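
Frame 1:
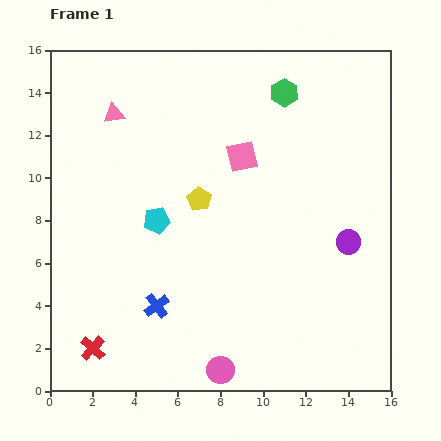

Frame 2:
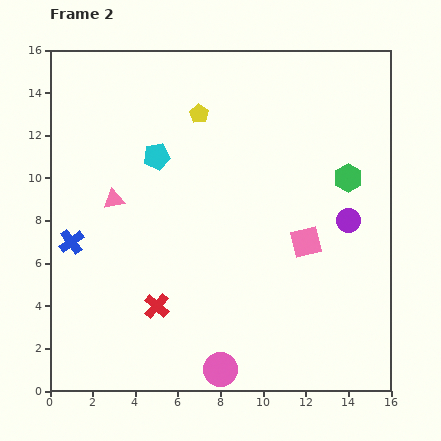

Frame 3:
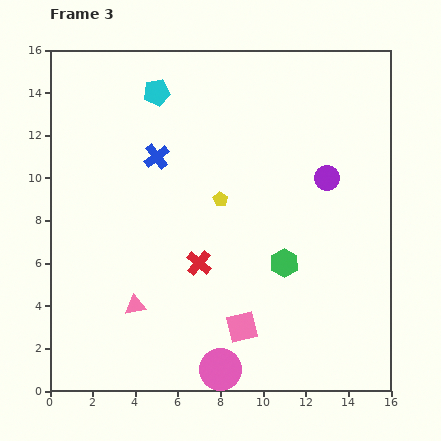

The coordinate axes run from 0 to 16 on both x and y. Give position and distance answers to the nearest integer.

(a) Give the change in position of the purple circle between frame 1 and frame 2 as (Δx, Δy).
(0, 1)

The purple circle was at (14, 7) in frame 1 and (14, 8) in frame 2.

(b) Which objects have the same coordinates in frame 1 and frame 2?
the pink circle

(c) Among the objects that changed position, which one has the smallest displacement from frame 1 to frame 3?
the yellow pentagon

(moved 1)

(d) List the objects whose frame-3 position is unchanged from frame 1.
the pink circle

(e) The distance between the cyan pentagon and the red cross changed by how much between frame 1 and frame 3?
+1

Distance in frame 1: 7. Distance in frame 3: 8.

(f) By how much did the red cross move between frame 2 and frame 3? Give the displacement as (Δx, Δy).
(2, 2)

The red cross was at (5, 4) in frame 2 and (7, 6) in frame 3.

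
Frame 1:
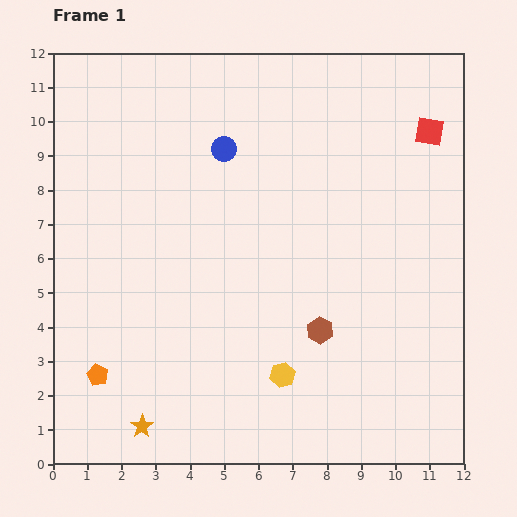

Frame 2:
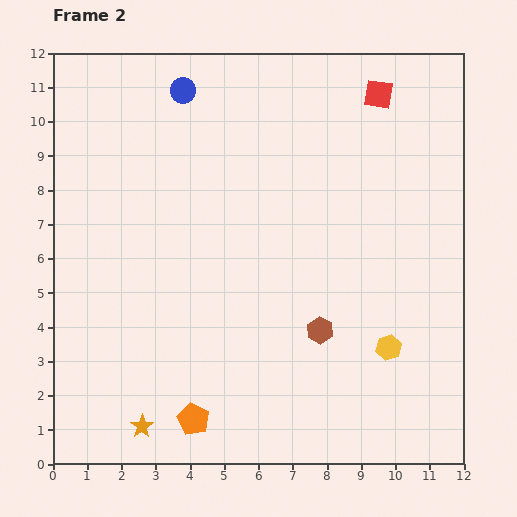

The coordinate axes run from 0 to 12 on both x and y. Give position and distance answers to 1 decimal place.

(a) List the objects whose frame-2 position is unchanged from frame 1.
the orange star, the brown hexagon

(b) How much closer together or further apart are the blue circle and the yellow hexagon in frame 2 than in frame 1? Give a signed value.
+2.8

Distance in frame 1: 6.8. Distance in frame 2: 9.6.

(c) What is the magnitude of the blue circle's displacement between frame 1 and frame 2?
2.1

The blue circle moved from (5.0, 9.2) to (3.8, 10.9), a distance of √(1.2² + 1.7²) ≈ 2.1.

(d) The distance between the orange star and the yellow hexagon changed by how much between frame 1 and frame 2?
+3.2

Distance in frame 1: 4.4. Distance in frame 2: 7.6.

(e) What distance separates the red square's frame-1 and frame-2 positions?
1.9

The red square moved from (11.0, 9.7) to (9.5, 10.8), a distance of √(1.5² + 1.1²) ≈ 1.9.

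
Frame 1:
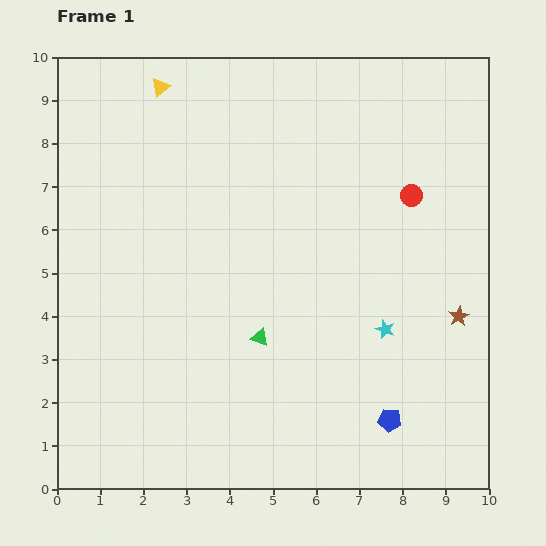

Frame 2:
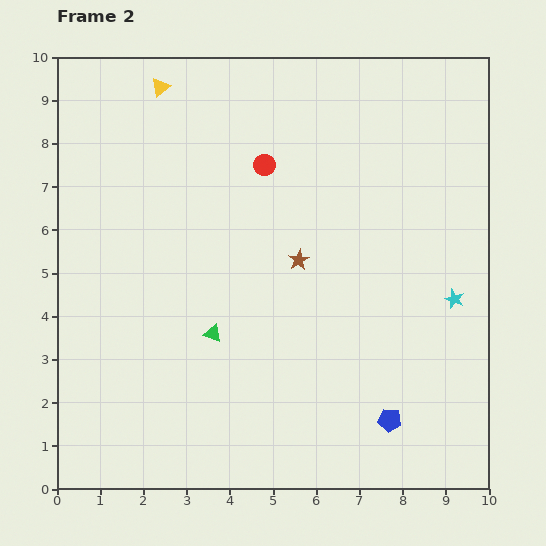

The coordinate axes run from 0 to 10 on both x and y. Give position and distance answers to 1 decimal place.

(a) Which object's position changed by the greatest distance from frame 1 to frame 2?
the brown star

(moved 3.9; next 3.5)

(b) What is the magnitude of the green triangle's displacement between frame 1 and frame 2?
1.1

The green triangle moved from (4.7, 3.5) to (3.6, 3.6), a distance of √(1.1² + 0.1²) ≈ 1.1.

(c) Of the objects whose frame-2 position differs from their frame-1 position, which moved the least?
the green triangle

(moved 1.1)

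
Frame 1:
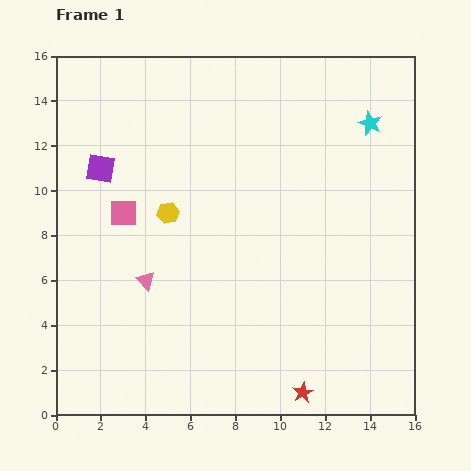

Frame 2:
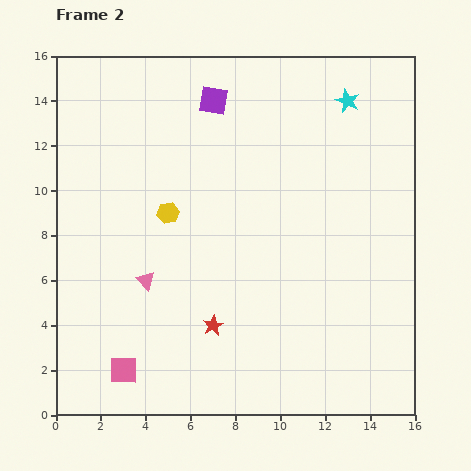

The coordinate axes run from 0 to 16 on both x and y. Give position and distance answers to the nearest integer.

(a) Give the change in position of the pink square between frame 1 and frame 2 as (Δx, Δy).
(0, -7)

The pink square was at (3, 9) in frame 1 and (3, 2) in frame 2.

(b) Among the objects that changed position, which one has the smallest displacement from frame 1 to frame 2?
the cyan star

(moved 1)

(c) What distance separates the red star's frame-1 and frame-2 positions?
5

The red star moved from (11, 1) to (7, 4), a distance of √(4² + 3²) ≈ 5.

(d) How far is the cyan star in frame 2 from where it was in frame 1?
1

The cyan star moved from (14, 13) to (13, 14), a distance of √(1² + 1²) ≈ 1.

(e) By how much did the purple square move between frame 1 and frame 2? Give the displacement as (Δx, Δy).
(5, 3)

The purple square was at (2, 11) in frame 1 and (7, 14) in frame 2.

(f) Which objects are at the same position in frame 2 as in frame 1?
the pink triangle, the yellow hexagon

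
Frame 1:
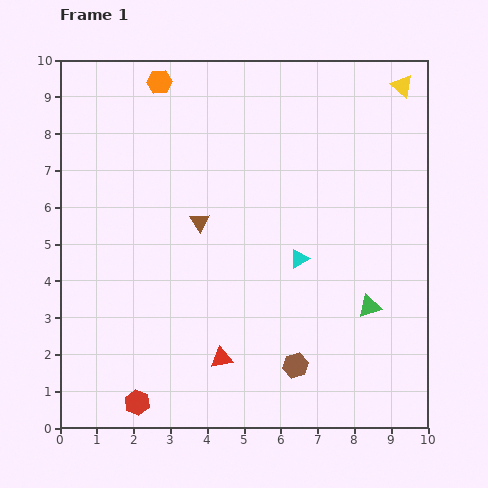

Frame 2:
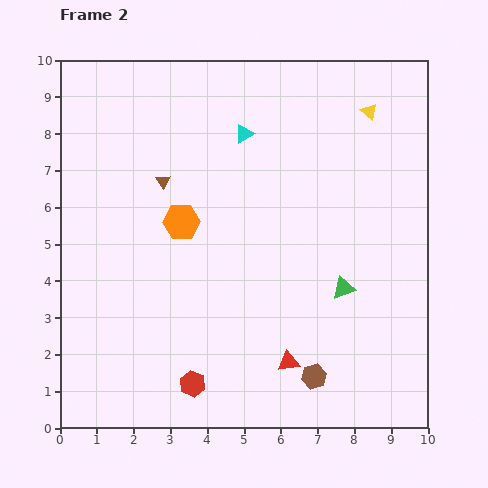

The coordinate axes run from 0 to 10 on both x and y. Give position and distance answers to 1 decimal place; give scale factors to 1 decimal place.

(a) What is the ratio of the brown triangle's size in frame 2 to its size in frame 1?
0.7×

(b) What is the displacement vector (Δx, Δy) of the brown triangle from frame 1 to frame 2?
(-1.0, 1.1)

The brown triangle was at (3.8, 5.6) in frame 1 and (2.8, 6.7) in frame 2.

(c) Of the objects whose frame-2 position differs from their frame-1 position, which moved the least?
the brown hexagon

(moved 0.6)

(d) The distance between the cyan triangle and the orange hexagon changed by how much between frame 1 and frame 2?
-3.2

Distance in frame 1: 6.1. Distance in frame 2: 2.9.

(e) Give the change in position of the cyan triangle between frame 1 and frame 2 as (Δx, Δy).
(-1.5, 3.4)

The cyan triangle was at (6.5, 4.6) in frame 1 and (5.0, 8.0) in frame 2.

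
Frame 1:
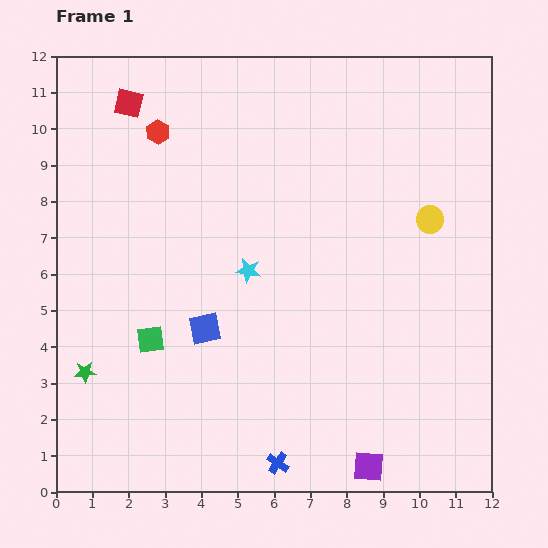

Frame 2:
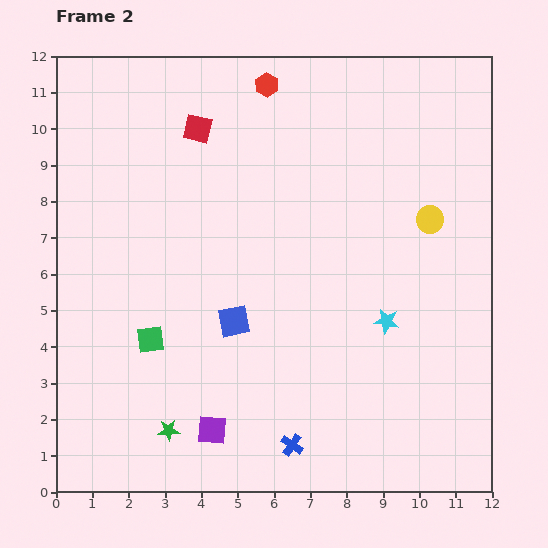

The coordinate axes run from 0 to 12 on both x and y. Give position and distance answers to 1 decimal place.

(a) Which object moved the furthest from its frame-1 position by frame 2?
the purple square

(moved 4.4; next 4.0)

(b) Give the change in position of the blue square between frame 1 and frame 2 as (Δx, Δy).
(0.8, 0.2)

The blue square was at (4.1, 4.5) in frame 1 and (4.9, 4.7) in frame 2.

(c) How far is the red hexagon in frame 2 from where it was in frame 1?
3.3

The red hexagon moved from (2.8, 9.9) to (5.8, 11.2), a distance of √(3.0² + 1.3²) ≈ 3.3.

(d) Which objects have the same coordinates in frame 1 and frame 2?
the yellow circle, the green square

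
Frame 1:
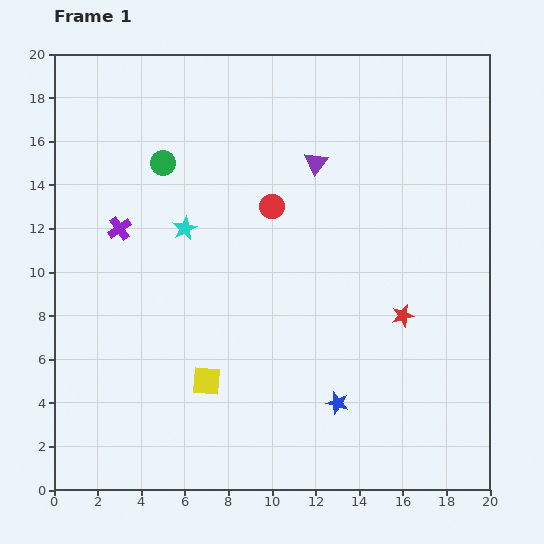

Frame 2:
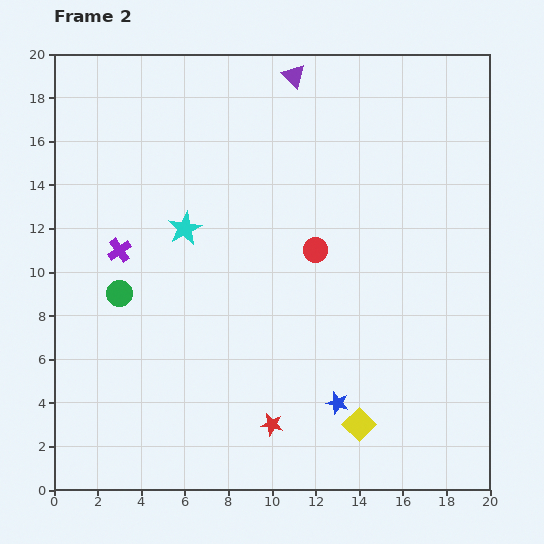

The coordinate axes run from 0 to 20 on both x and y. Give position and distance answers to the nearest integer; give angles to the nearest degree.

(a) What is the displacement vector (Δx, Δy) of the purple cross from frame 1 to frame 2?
(0, -1)

The purple cross was at (3, 12) in frame 1 and (3, 11) in frame 2.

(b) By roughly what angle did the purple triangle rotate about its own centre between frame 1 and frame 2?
23° counter-clockwise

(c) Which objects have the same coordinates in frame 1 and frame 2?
the blue star, the cyan star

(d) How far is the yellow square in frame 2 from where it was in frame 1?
7

The yellow square moved from (7, 5) to (14, 3), a distance of √(7² + 2²) ≈ 7.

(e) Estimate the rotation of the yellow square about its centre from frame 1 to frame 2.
40° clockwise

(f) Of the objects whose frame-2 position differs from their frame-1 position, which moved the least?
the purple cross

(moved 1)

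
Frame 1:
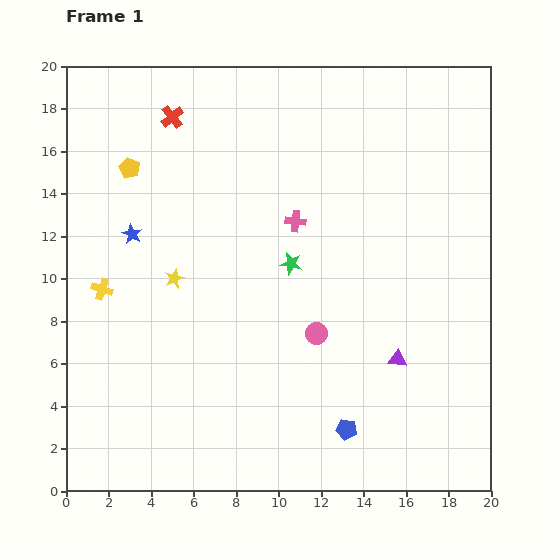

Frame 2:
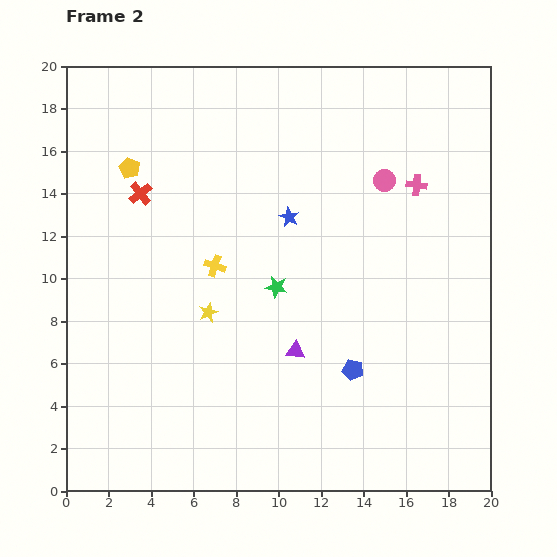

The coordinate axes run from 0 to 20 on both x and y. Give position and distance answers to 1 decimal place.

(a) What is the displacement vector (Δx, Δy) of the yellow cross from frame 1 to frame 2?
(5.3, 1.1)

The yellow cross was at (1.7, 9.5) in frame 1 and (7.0, 10.6) in frame 2.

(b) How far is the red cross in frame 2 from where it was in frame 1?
3.9

The red cross moved from (5.0, 17.6) to (3.5, 14.0), a distance of √(1.5² + 3.6²) ≈ 3.9.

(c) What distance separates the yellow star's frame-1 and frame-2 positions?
2.3

The yellow star moved from (5.1, 10.0) to (6.7, 8.4), a distance of √(1.6² + 1.6²) ≈ 2.3.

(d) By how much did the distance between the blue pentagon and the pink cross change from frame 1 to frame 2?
-0.9

Distance in frame 1: 10.1. Distance in frame 2: 9.2.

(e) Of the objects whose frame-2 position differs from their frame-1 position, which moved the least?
the green star

(moved 1.3)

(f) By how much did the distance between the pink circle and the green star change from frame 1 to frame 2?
+3.6

Distance in frame 1: 3.5. Distance in frame 2: 7.1.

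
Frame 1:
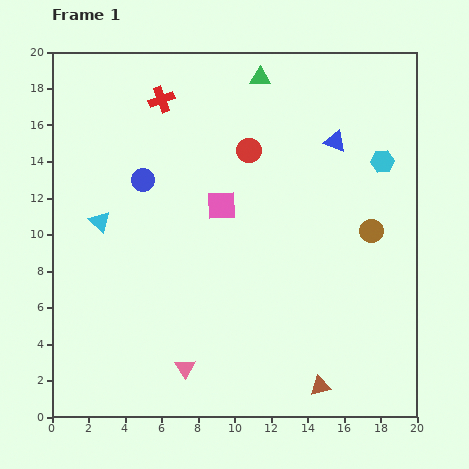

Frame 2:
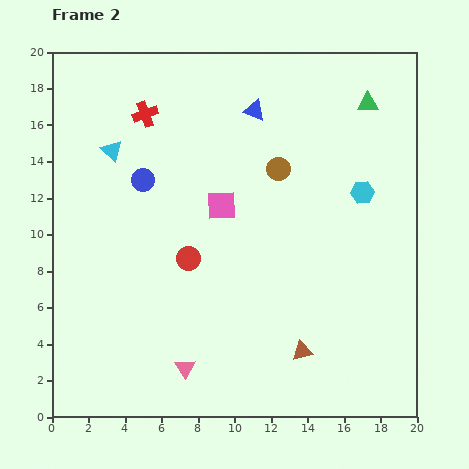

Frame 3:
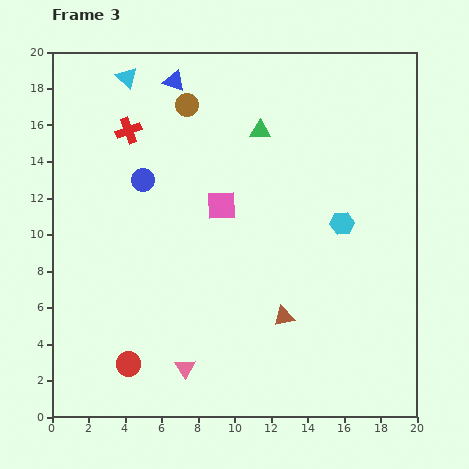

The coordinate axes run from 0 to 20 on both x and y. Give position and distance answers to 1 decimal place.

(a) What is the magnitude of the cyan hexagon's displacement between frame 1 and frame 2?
2.0

The cyan hexagon moved from (18.1, 14.0) to (17.0, 12.3), a distance of √(1.1² + 1.7²) ≈ 2.0.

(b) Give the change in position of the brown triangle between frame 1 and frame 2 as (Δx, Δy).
(-1.0, 1.9)

The brown triangle was at (14.7, 1.7) in frame 1 and (13.7, 3.6) in frame 2.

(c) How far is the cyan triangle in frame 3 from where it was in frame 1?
8.0

The cyan triangle moved from (2.6, 10.7) to (4.1, 18.6), a distance of √(1.5² + 7.9²) ≈ 8.0.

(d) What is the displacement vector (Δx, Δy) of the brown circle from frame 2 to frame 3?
(-5.0, 3.5)

The brown circle was at (12.4, 13.6) in frame 2 and (7.4, 17.1) in frame 3.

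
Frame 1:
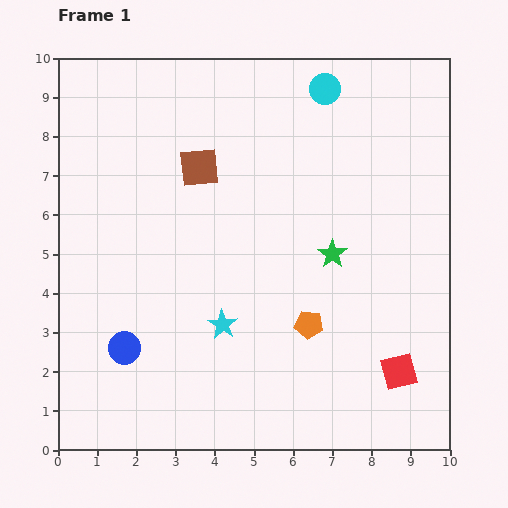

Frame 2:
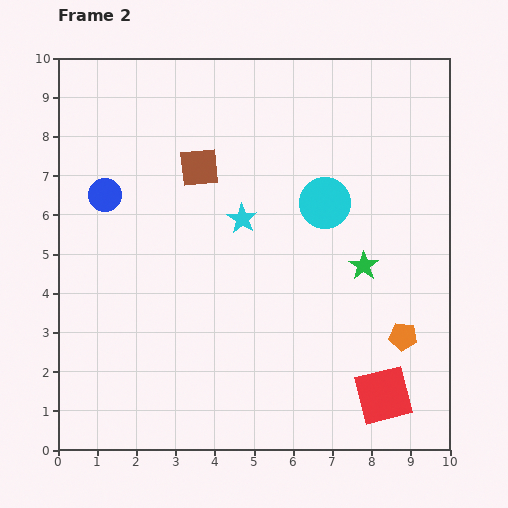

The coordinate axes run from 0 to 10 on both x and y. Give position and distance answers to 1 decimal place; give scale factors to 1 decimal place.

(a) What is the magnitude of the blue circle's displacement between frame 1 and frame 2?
3.9

The blue circle moved from (1.7, 2.6) to (1.2, 6.5), a distance of √(0.5² + 3.9²) ≈ 3.9.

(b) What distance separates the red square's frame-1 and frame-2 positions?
0.7

The red square moved from (8.7, 2.0) to (8.3, 1.4), a distance of √(0.4² + 0.6²) ≈ 0.7.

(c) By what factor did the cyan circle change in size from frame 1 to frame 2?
1.6×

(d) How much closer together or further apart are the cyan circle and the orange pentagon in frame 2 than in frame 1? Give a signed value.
-2.1

Distance in frame 1: 6.0. Distance in frame 2: 3.9.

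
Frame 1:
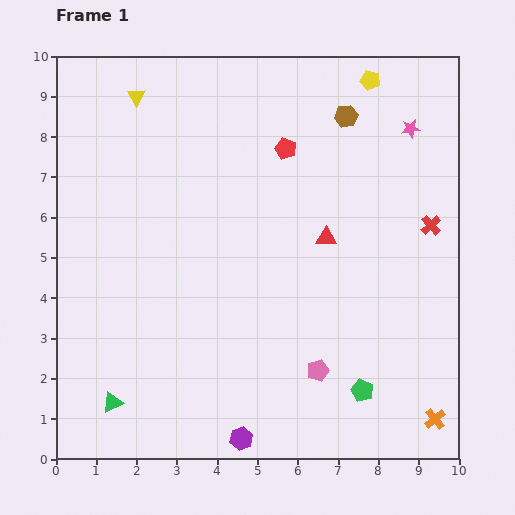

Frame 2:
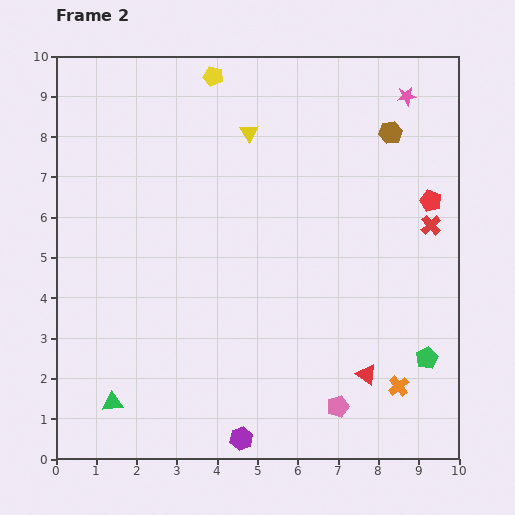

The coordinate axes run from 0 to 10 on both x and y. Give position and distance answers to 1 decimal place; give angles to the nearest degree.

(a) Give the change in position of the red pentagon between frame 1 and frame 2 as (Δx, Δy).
(3.6, -1.3)

The red pentagon was at (5.7, 7.7) in frame 1 and (9.3, 6.4) in frame 2.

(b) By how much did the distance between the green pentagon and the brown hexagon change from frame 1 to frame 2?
-1.1

Distance in frame 1: 6.8. Distance in frame 2: 5.7.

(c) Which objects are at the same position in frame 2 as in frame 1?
the red cross, the green triangle, the purple hexagon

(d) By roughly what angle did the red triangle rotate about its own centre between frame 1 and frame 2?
31° clockwise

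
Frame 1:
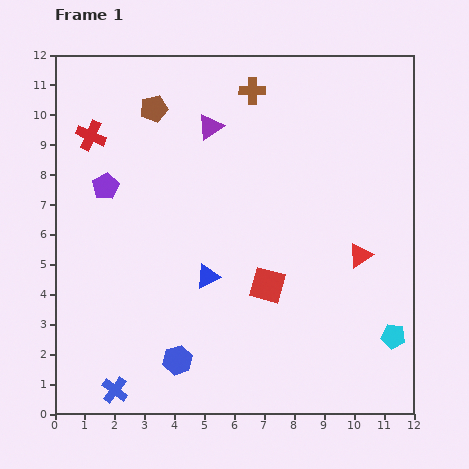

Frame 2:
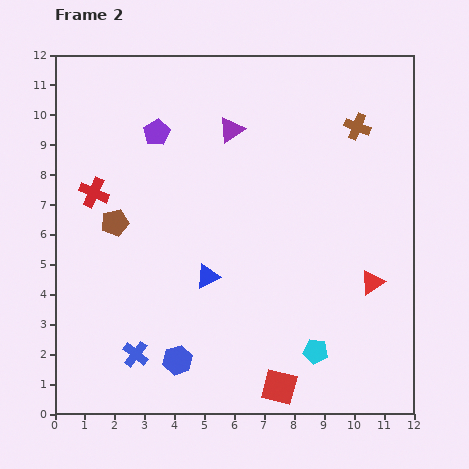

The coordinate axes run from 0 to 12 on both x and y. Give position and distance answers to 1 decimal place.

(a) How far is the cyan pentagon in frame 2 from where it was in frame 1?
2.6

The cyan pentagon moved from (11.3, 2.6) to (8.7, 2.1), a distance of √(2.6² + 0.5²) ≈ 2.6.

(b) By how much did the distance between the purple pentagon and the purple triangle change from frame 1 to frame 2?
-1.5

Distance in frame 1: 4.0. Distance in frame 2: 2.5.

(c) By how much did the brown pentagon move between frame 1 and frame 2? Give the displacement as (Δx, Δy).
(-1.3, -3.8)

The brown pentagon was at (3.3, 10.2) in frame 1 and (2.0, 6.4) in frame 2.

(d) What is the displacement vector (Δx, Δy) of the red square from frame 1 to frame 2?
(0.4, -3.4)

The red square was at (7.1, 4.3) in frame 1 and (7.5, 0.9) in frame 2.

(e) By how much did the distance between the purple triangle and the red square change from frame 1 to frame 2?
+3.1

Distance in frame 1: 5.6. Distance in frame 2: 8.7.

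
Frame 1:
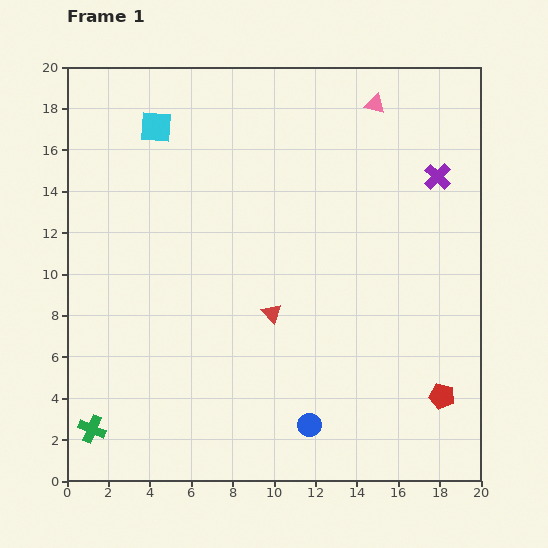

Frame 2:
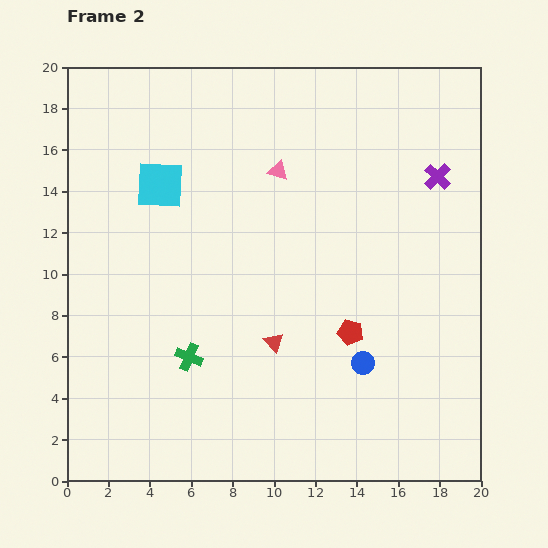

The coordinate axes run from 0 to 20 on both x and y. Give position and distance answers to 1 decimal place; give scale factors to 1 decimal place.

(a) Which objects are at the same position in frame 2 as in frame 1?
the purple cross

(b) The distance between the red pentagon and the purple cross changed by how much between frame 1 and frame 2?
-2.0

Distance in frame 1: 10.6. Distance in frame 2: 8.6.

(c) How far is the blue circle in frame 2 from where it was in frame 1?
4.0

The blue circle moved from (11.7, 2.7) to (14.3, 5.7), a distance of √(2.6² + 3.0²) ≈ 4.0.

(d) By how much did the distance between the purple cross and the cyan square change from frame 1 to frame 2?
-0.4

Distance in frame 1: 13.8. Distance in frame 2: 13.4.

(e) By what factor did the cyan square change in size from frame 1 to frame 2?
1.5×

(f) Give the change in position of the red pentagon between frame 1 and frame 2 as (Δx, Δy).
(-4.4, 3.1)

The red pentagon was at (18.1, 4.1) in frame 1 and (13.7, 7.2) in frame 2.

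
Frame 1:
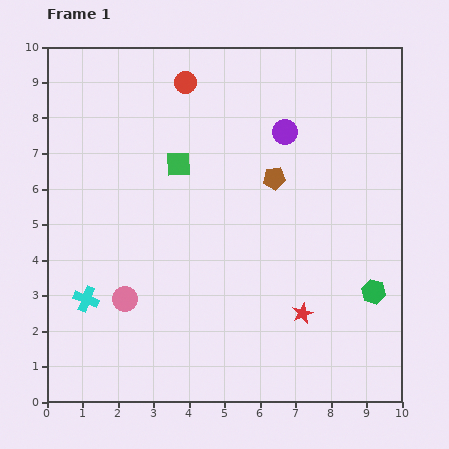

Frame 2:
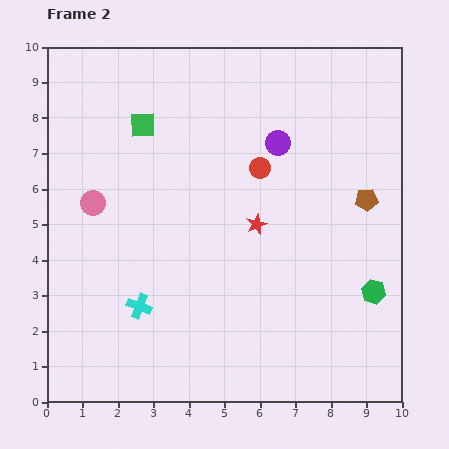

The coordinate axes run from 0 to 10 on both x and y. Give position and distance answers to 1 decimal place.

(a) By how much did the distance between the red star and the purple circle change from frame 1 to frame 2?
-2.7

Distance in frame 1: 5.1. Distance in frame 2: 2.4.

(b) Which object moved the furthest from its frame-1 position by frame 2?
the red circle

(moved 3.2; next 2.8)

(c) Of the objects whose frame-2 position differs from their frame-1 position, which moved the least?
the purple circle

(moved 0.4)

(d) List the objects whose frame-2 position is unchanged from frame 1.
the green hexagon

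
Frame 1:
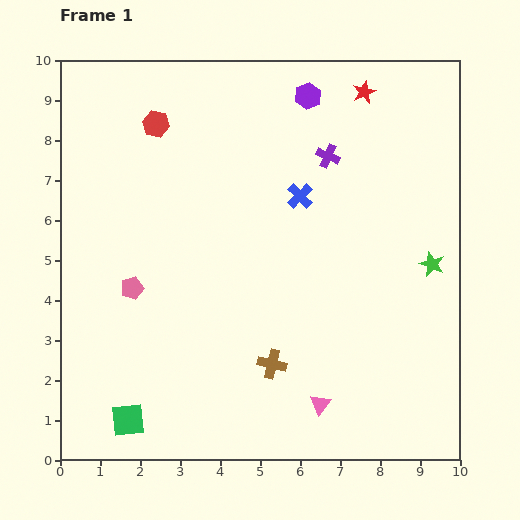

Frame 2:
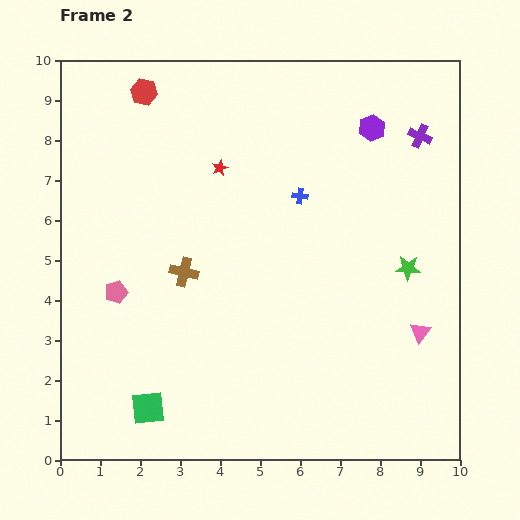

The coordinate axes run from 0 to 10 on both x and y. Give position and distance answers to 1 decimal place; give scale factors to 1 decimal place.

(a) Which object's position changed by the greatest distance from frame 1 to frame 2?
the red star

(moved 4.1; next 3.2)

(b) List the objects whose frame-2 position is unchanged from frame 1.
the blue cross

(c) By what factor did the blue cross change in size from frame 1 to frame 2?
0.6×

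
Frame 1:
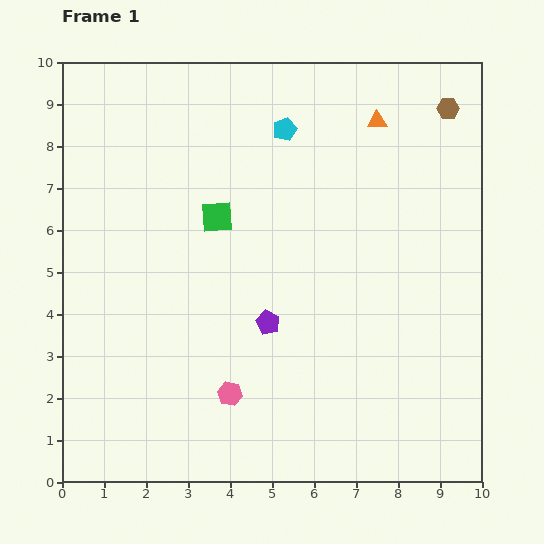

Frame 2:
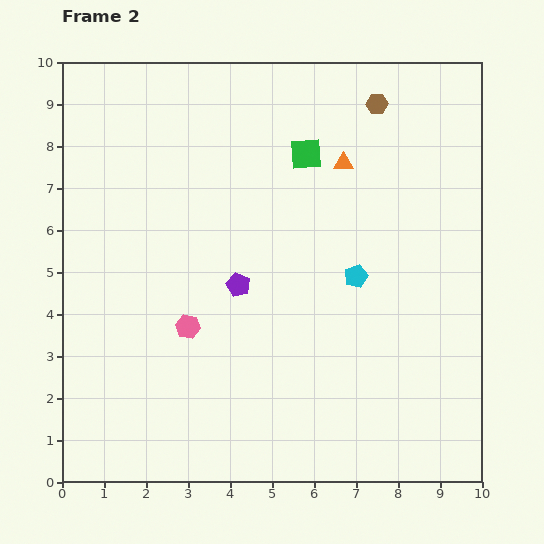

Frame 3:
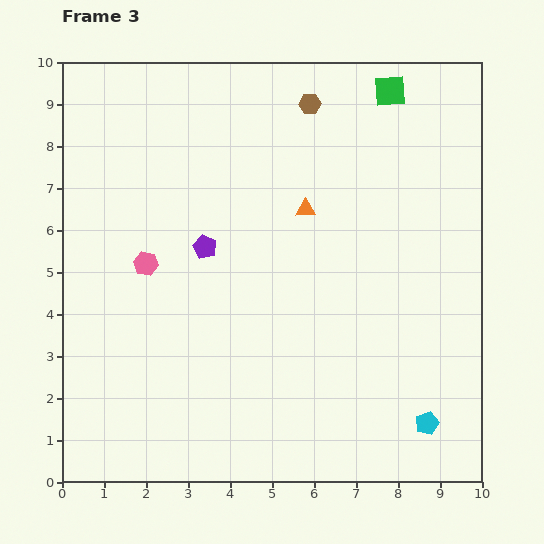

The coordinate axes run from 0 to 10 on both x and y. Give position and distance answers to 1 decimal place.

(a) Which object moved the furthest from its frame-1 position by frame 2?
the cyan pentagon

(moved 3.9; next 2.6)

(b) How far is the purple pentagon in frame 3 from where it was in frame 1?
2.3

The purple pentagon moved from (4.9, 3.8) to (3.4, 5.6), a distance of √(1.5² + 1.8²) ≈ 2.3.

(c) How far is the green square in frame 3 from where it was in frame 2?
2.5

The green square moved from (5.8, 7.8) to (7.8, 9.3), a distance of √(2.0² + 1.5²) ≈ 2.5.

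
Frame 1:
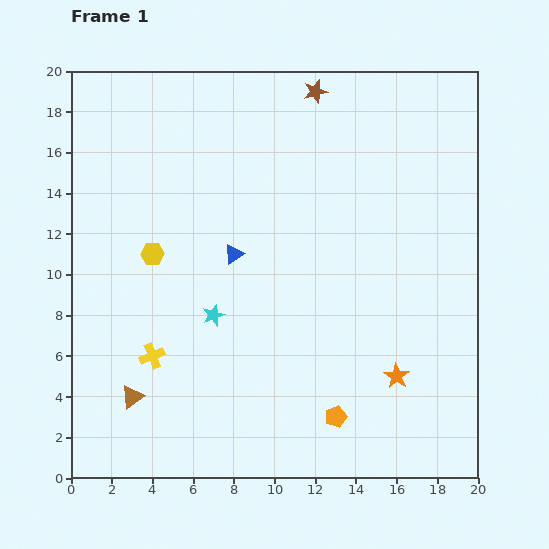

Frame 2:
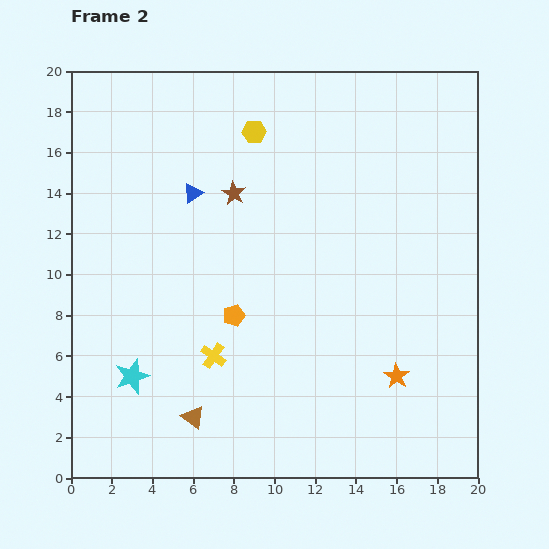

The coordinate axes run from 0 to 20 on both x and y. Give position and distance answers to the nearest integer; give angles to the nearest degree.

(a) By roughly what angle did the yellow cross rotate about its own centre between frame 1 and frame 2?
33° counter-clockwise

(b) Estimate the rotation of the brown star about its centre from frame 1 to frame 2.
27° counter-clockwise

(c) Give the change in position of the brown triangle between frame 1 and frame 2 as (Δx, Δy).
(3, -1)

The brown triangle was at (3, 4) in frame 1 and (6, 3) in frame 2.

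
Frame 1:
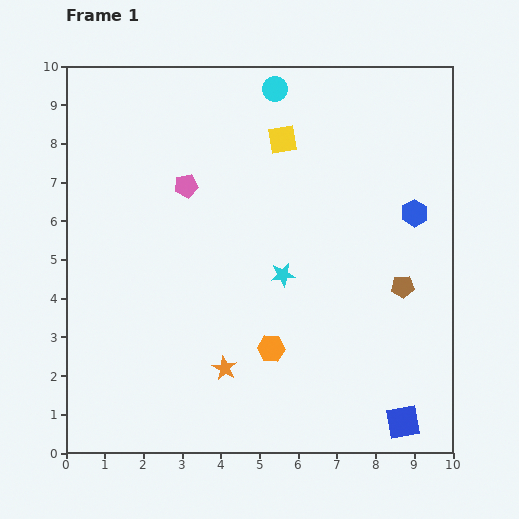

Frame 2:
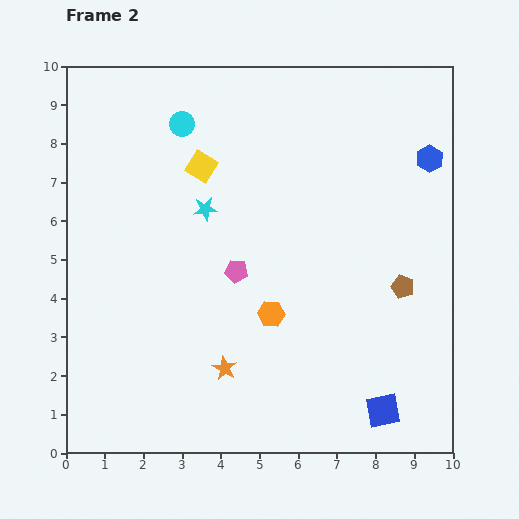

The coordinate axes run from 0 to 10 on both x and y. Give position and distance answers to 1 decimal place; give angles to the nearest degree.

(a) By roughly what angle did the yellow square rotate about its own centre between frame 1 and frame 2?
40° clockwise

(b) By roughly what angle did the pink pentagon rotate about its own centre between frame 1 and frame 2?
17° clockwise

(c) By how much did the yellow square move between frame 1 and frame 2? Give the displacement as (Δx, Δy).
(-2.1, -0.7)

The yellow square was at (5.6, 8.1) in frame 1 and (3.5, 7.4) in frame 2.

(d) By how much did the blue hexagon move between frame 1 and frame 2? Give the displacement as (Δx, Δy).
(0.4, 1.4)

The blue hexagon was at (9.0, 6.2) in frame 1 and (9.4, 7.6) in frame 2.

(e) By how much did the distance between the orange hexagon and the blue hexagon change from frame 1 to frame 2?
+0.6

Distance in frame 1: 5.1. Distance in frame 2: 5.7.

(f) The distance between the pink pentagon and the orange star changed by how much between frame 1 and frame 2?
-2.3

Distance in frame 1: 4.8. Distance in frame 2: 2.5.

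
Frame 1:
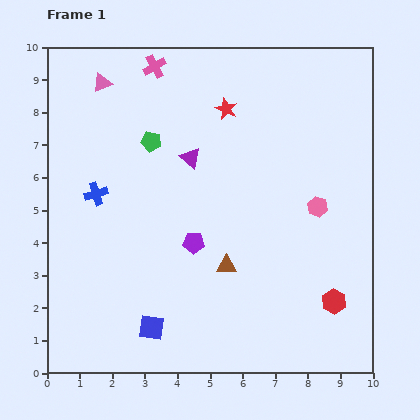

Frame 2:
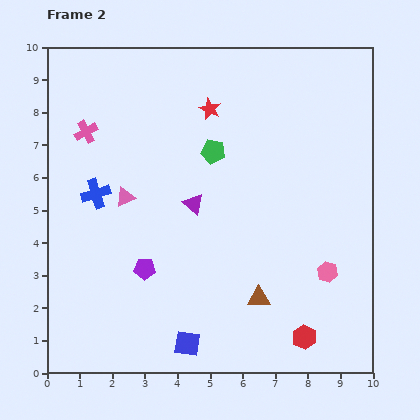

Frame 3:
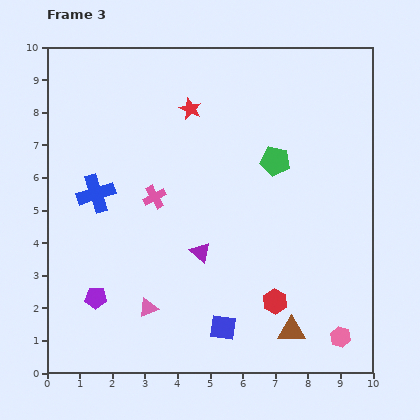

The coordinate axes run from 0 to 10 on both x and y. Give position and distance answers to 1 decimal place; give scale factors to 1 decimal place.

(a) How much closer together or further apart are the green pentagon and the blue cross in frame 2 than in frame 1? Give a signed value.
+1.5

Distance in frame 1: 2.3. Distance in frame 2: 3.8.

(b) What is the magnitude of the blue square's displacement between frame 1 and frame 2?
1.2

The blue square moved from (3.2, 1.4) to (4.3, 0.9), a distance of √(1.1² + 0.5²) ≈ 1.2.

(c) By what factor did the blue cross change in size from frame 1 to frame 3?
1.6×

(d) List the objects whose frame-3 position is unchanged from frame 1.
the blue cross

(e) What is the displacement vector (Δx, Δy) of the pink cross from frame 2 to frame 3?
(2.1, -2.0)

The pink cross was at (1.2, 7.4) in frame 2 and (3.3, 5.4) in frame 3.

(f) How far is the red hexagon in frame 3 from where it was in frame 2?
1.4

The red hexagon moved from (7.9, 1.1) to (7.0, 2.2), a distance of √(0.9² + 1.1²) ≈ 1.4.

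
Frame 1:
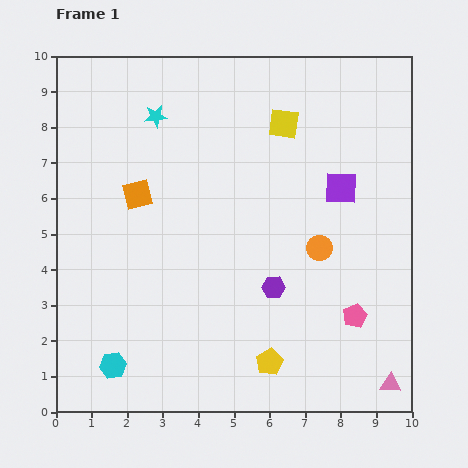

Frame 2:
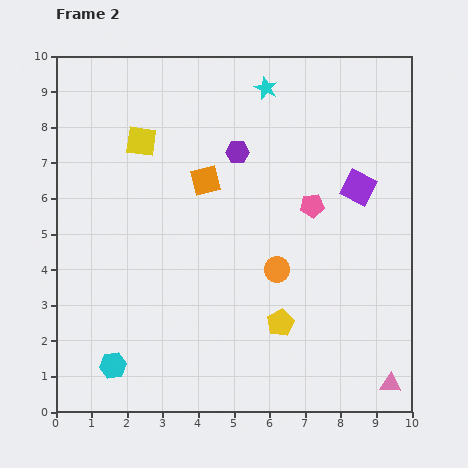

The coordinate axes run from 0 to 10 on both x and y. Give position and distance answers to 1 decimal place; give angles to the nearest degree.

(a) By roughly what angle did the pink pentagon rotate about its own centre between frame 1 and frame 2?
17° clockwise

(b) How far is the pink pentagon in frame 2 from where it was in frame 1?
3.3

The pink pentagon moved from (8.4, 2.7) to (7.2, 5.8), a distance of √(1.2² + 3.1²) ≈ 3.3.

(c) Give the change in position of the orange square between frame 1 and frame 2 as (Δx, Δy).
(1.9, 0.4)

The orange square was at (2.3, 6.1) in frame 1 and (4.2, 6.5) in frame 2.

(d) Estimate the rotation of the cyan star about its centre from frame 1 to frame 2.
31° clockwise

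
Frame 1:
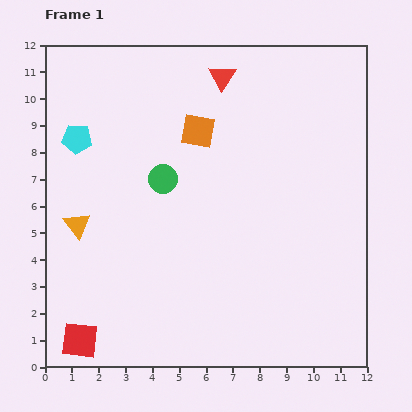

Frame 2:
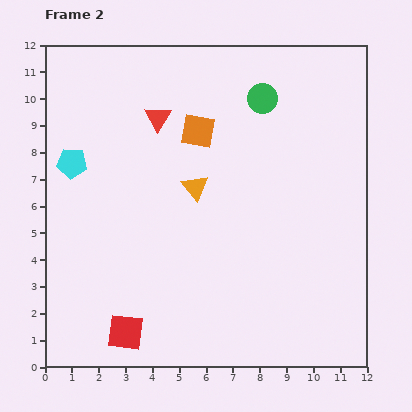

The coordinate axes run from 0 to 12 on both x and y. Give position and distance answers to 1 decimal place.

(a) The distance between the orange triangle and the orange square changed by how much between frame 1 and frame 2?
-3.6

Distance in frame 1: 5.7. Distance in frame 2: 2.1.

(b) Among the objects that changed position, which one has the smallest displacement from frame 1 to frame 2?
the cyan pentagon

(moved 0.9)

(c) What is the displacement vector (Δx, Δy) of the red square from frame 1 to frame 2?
(1.7, 0.3)

The red square was at (1.3, 1.0) in frame 1 and (3.0, 1.3) in frame 2.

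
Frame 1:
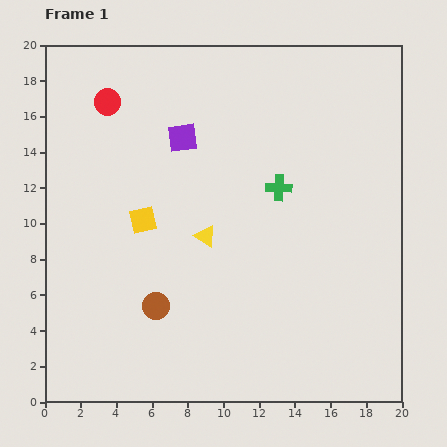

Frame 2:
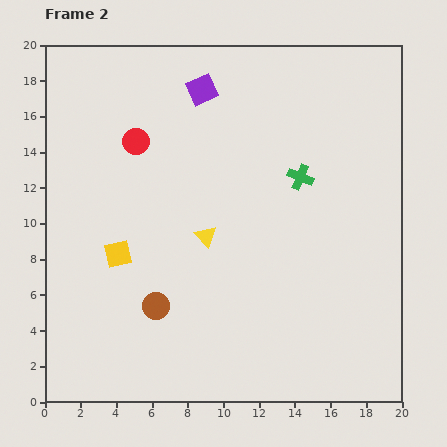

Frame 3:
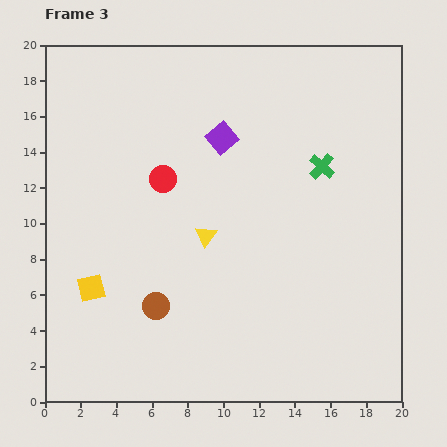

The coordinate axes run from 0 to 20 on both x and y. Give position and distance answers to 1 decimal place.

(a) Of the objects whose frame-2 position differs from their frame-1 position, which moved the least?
the green cross

(moved 1.3)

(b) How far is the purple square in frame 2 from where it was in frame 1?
2.9

The purple square moved from (7.7, 14.8) to (8.8, 17.5), a distance of √(1.1² + 2.7²) ≈ 2.9.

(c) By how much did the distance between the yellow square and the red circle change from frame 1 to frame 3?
+0.4

Distance in frame 1: 6.9. Distance in frame 3: 7.3.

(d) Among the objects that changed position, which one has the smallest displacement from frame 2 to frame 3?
the green cross

(moved 1.3)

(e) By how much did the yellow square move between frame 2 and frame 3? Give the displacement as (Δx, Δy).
(-1.5, -1.9)

The yellow square was at (4.1, 8.3) in frame 2 and (2.6, 6.4) in frame 3.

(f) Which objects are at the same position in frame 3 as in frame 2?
the yellow triangle, the brown circle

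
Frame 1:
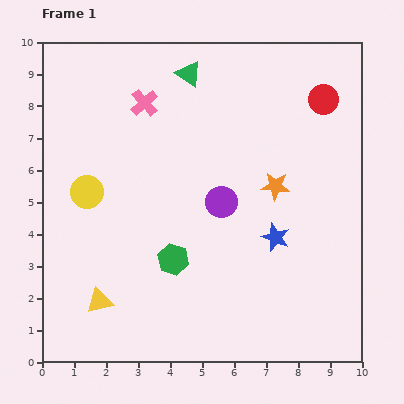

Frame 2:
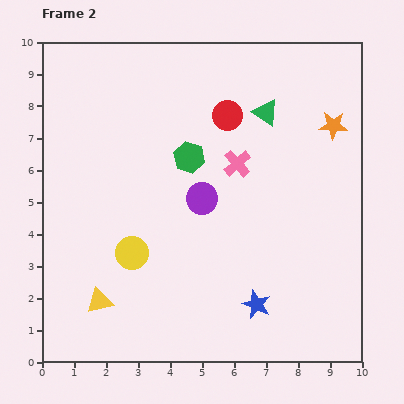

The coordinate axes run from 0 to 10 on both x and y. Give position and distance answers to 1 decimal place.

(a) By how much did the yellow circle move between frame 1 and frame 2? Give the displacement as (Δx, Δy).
(1.4, -1.9)

The yellow circle was at (1.4, 5.3) in frame 1 and (2.8, 3.4) in frame 2.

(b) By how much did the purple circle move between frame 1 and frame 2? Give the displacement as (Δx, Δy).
(-0.6, 0.1)

The purple circle was at (5.6, 5.0) in frame 1 and (5.0, 5.1) in frame 2.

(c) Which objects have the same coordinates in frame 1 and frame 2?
the yellow triangle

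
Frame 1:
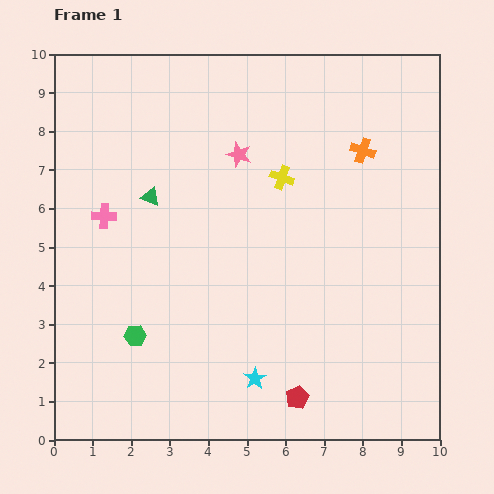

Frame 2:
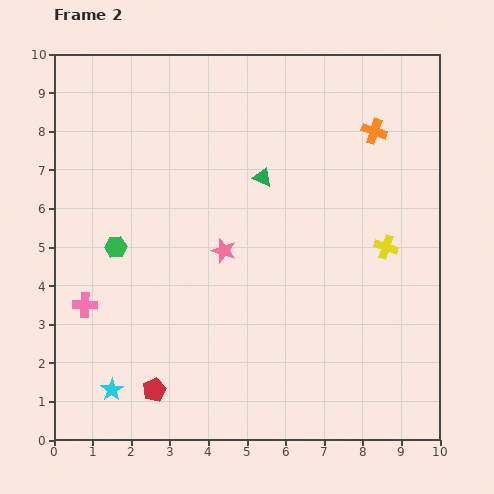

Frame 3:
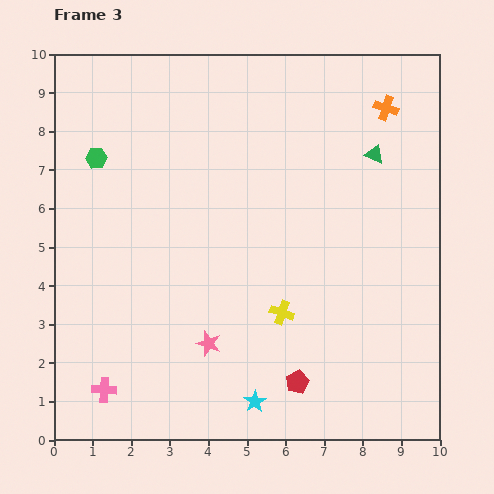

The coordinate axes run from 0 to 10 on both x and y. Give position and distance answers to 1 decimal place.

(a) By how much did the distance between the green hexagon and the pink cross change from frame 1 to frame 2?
-1.5

Distance in frame 1: 3.2. Distance in frame 2: 1.7.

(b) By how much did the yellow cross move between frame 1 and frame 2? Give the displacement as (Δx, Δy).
(2.7, -1.8)

The yellow cross was at (5.9, 6.8) in frame 1 and (8.6, 5.0) in frame 2.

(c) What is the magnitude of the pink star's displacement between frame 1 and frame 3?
5.0

The pink star moved from (4.8, 7.4) to (4.0, 2.5), a distance of √(0.8² + 4.9²) ≈ 5.0.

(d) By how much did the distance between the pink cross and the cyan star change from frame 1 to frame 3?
-1.8

Distance in frame 1: 5.7. Distance in frame 3: 3.9.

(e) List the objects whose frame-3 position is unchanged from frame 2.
none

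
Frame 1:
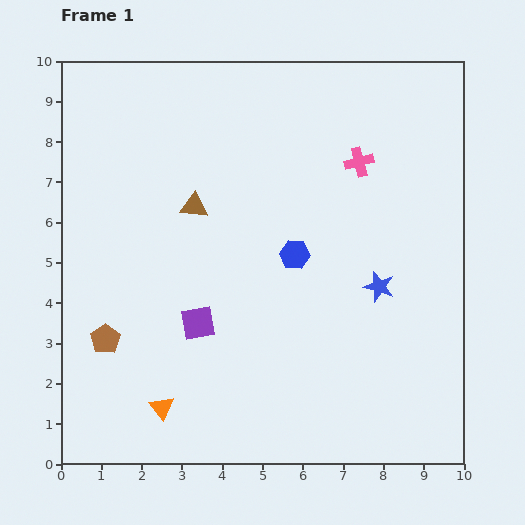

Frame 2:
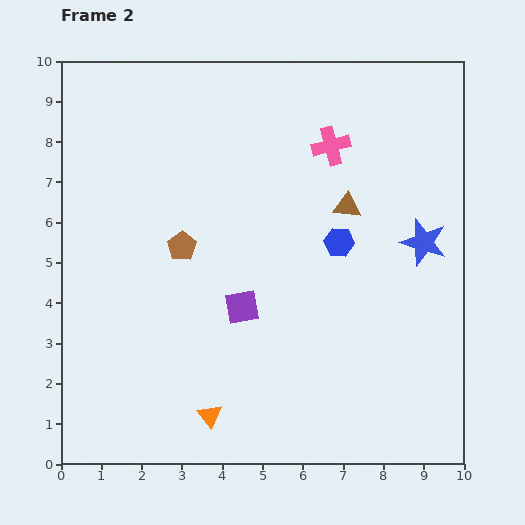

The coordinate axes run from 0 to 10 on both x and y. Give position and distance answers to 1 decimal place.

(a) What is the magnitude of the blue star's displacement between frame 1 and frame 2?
1.6

The blue star moved from (7.9, 4.4) to (9.0, 5.5), a distance of √(1.1² + 1.1²) ≈ 1.6.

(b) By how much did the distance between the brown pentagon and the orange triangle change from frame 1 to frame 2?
+2.1

Distance in frame 1: 2.2. Distance in frame 2: 4.3.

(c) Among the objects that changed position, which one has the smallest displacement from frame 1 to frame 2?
the pink cross

(moved 0.8)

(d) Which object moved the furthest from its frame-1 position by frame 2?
the brown triangle

(moved 3.8; next 3.0)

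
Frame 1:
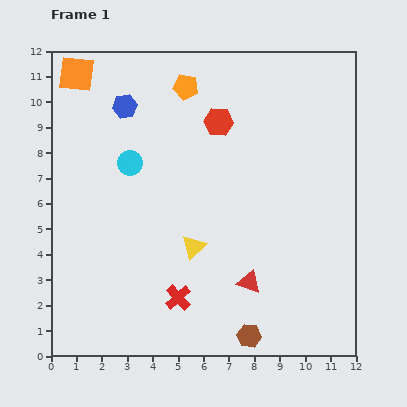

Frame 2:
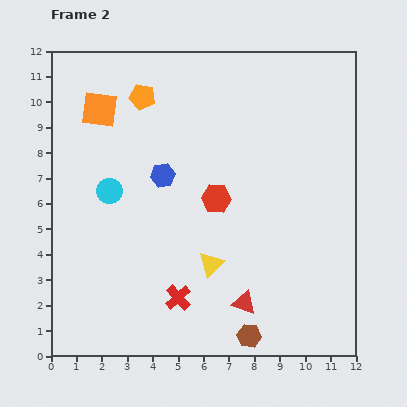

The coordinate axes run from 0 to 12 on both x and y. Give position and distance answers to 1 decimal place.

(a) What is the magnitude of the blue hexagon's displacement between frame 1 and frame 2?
3.1

The blue hexagon moved from (2.9, 9.8) to (4.4, 7.1), a distance of √(1.5² + 2.7²) ≈ 3.1.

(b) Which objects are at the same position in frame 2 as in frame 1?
the red cross, the brown hexagon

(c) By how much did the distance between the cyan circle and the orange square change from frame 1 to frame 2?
-0.9

Distance in frame 1: 4.1. Distance in frame 2: 3.2.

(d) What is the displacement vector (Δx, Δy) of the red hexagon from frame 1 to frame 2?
(-0.1, -3.0)

The red hexagon was at (6.6, 9.2) in frame 1 and (6.5, 6.2) in frame 2.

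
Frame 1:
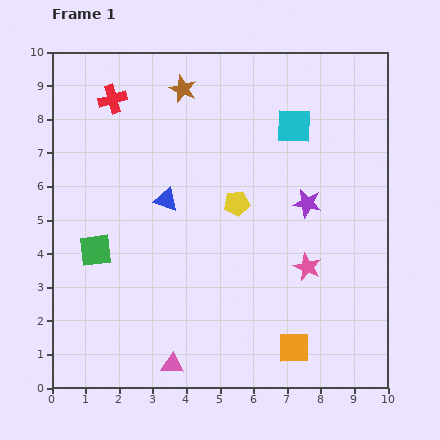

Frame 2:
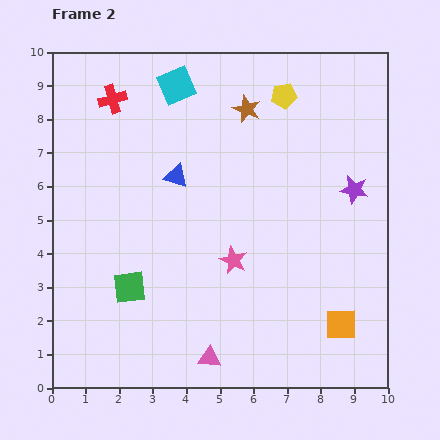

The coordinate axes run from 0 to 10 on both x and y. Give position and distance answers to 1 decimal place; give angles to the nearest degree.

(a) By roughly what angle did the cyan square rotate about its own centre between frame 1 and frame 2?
25° counter-clockwise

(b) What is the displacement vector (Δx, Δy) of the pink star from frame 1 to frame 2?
(-2.2, 0.2)

The pink star was at (7.6, 3.6) in frame 1 and (5.4, 3.8) in frame 2.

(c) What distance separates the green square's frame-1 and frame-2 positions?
1.5

The green square moved from (1.3, 4.1) to (2.3, 3.0), a distance of √(1.0² + 1.1²) ≈ 1.5.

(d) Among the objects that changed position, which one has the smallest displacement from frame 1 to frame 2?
the blue triangle

(moved 0.8)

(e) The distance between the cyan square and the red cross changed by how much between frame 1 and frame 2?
-3.6

Distance in frame 1: 5.5. Distance in frame 2: 1.9.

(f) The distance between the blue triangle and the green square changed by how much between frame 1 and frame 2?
+1.0

Distance in frame 1: 2.6. Distance in frame 2: 3.6.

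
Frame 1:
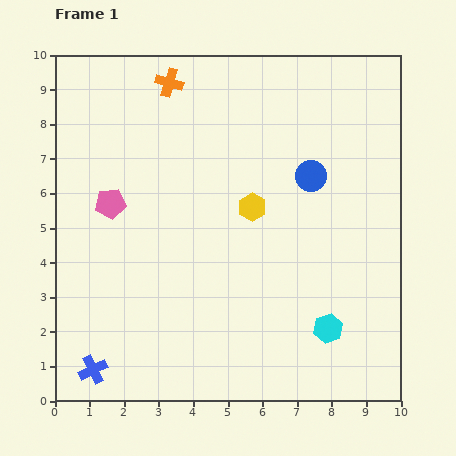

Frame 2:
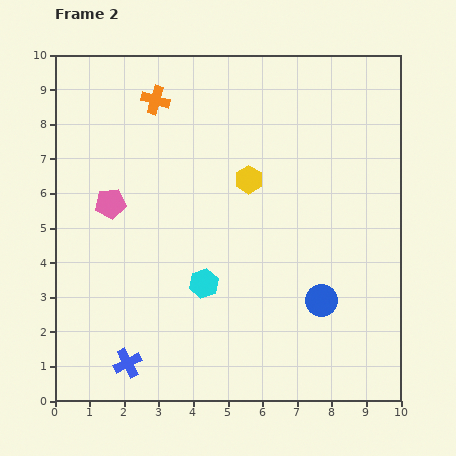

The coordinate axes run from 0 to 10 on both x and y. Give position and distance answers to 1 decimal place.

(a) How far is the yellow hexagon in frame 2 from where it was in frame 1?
0.8

The yellow hexagon moved from (5.7, 5.6) to (5.6, 6.4), a distance of √(0.1² + 0.8²) ≈ 0.8.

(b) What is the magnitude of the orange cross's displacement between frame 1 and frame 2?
0.6

The orange cross moved from (3.3, 9.2) to (2.9, 8.7), a distance of √(0.4² + 0.5²) ≈ 0.6.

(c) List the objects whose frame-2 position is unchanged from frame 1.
the pink pentagon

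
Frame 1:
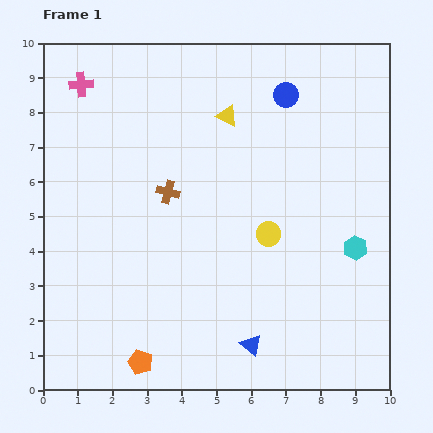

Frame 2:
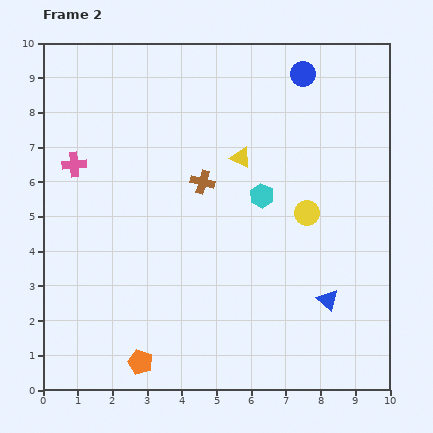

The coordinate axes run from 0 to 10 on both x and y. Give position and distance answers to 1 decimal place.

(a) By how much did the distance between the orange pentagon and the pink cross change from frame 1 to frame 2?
-2.2

Distance in frame 1: 8.2. Distance in frame 2: 6.0.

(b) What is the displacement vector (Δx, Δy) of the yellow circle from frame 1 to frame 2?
(1.1, 0.6)

The yellow circle was at (6.5, 4.5) in frame 1 and (7.6, 5.1) in frame 2.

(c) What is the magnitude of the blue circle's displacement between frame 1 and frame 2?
0.8

The blue circle moved from (7.0, 8.5) to (7.5, 9.1), a distance of √(0.5² + 0.6²) ≈ 0.8.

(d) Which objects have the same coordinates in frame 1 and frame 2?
the orange pentagon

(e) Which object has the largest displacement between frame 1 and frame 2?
the cyan hexagon

(moved 3.1; next 2.6)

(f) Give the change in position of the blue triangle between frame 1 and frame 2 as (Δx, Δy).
(2.2, 1.3)

The blue triangle was at (6.0, 1.3) in frame 1 and (8.2, 2.6) in frame 2.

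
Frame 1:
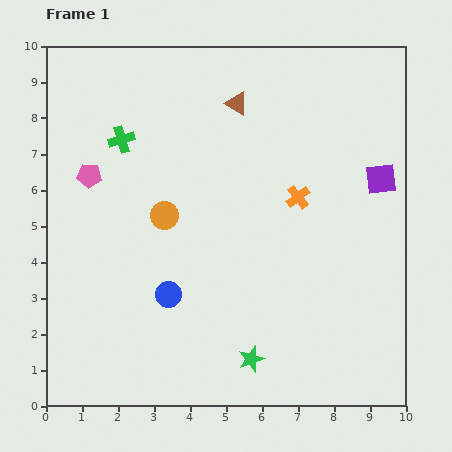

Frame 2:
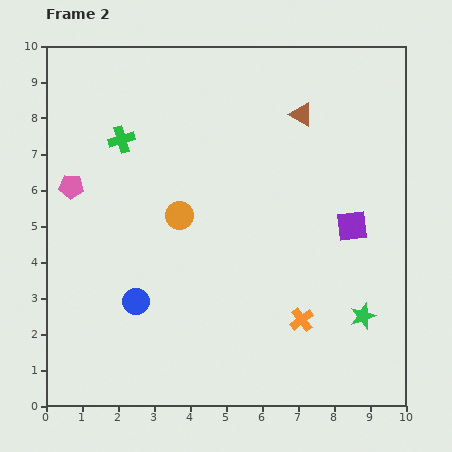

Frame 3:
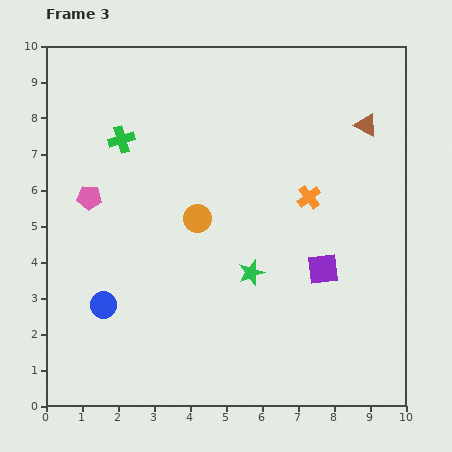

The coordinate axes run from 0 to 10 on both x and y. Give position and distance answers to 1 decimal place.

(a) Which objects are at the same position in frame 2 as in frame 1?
the green cross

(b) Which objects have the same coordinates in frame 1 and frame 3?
the green cross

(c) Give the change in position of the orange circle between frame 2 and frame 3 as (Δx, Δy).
(0.5, -0.1)

The orange circle was at (3.7, 5.3) in frame 2 and (4.2, 5.2) in frame 3.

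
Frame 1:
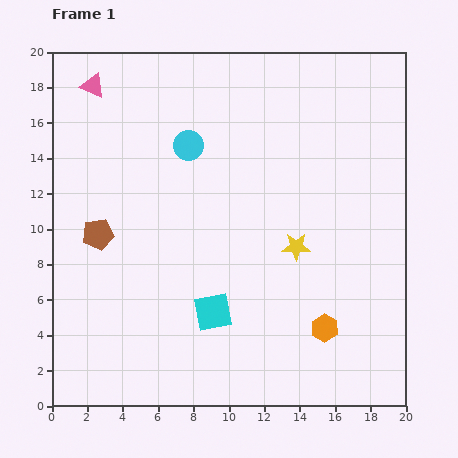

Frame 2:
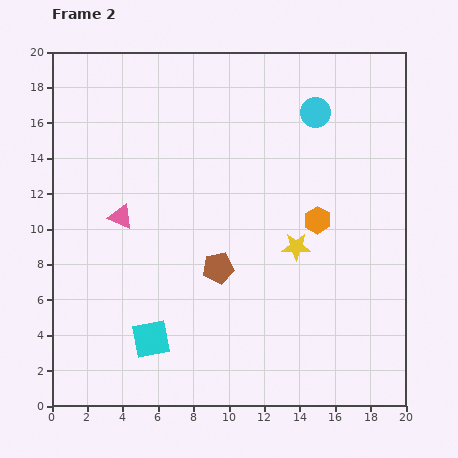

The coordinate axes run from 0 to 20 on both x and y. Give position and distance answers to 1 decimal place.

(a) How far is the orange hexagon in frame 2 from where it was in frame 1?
6.1

The orange hexagon moved from (15.4, 4.4) to (15.0, 10.5), a distance of √(0.4² + 6.1²) ≈ 6.1.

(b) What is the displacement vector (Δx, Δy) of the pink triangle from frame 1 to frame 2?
(1.6, -7.4)

The pink triangle was at (2.3, 18.1) in frame 1 and (3.9, 10.7) in frame 2.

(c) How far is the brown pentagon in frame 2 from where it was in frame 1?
7.1

The brown pentagon moved from (2.6, 9.7) to (9.4, 7.8), a distance of √(6.8² + 1.9²) ≈ 7.1.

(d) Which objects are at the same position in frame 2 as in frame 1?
the yellow star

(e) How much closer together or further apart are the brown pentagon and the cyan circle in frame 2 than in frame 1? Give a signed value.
+3.3

Distance in frame 1: 7.1. Distance in frame 2: 10.4.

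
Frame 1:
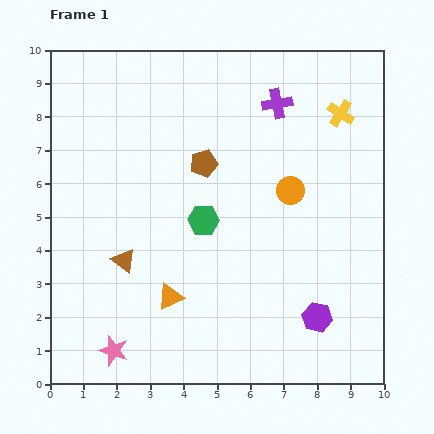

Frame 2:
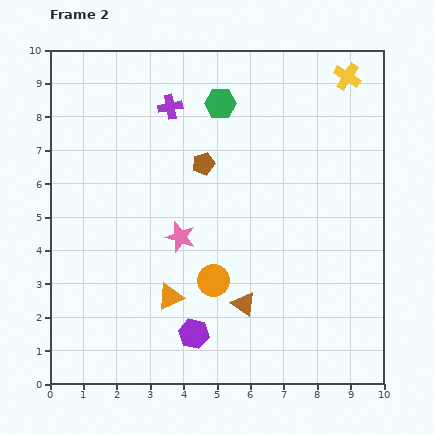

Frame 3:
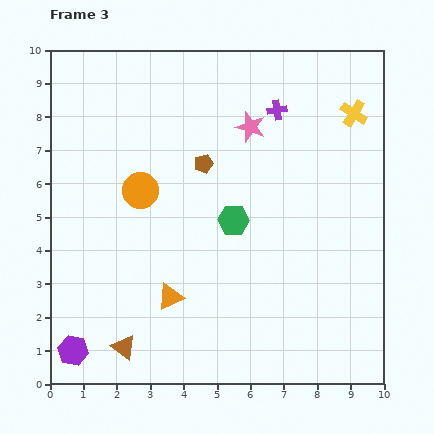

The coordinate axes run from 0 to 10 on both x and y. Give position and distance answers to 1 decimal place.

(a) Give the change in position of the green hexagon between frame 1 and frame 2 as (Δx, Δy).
(0.5, 3.5)

The green hexagon was at (4.6, 4.9) in frame 1 and (5.1, 8.4) in frame 2.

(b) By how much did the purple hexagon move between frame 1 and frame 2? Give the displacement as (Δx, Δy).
(-3.7, -0.5)

The purple hexagon was at (8.0, 2.0) in frame 1 and (4.3, 1.5) in frame 2.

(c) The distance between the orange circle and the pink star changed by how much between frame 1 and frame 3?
-3.4

Distance in frame 1: 7.2. Distance in frame 3: 3.8.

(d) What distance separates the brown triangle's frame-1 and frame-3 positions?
2.6

The brown triangle moved from (2.2, 3.7) to (2.2, 1.1), a distance of √(0.0² + 2.6²) ≈ 2.6.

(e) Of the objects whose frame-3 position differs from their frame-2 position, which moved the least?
the yellow cross

(moved 1.1)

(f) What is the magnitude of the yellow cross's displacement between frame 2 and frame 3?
1.1

The yellow cross moved from (8.9, 9.2) to (9.1, 8.1), a distance of √(0.2² + 1.1²) ≈ 1.1.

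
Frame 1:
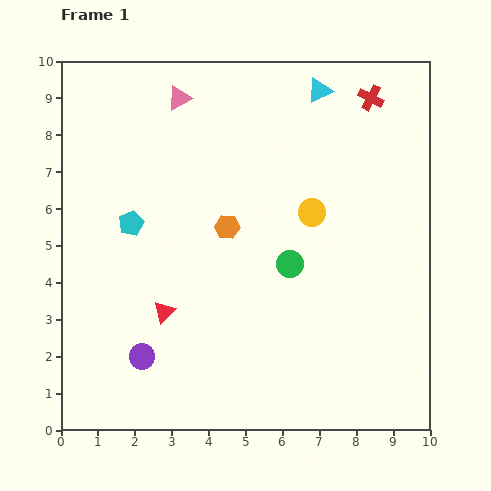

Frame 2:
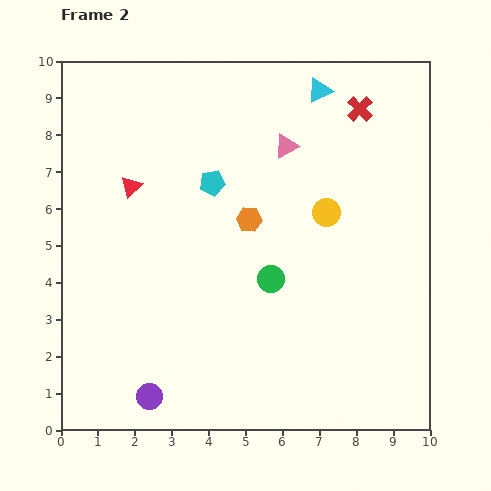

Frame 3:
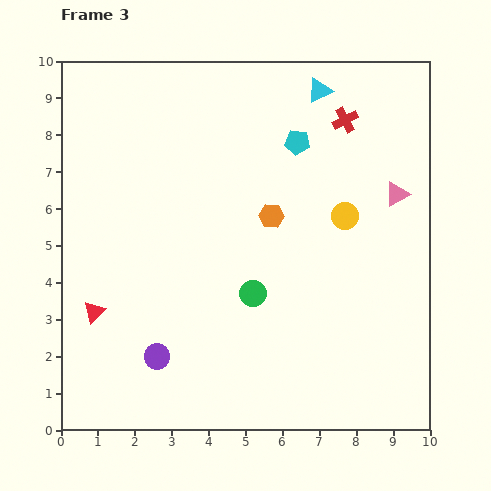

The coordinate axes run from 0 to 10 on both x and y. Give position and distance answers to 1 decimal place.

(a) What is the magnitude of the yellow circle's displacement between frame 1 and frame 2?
0.4

The yellow circle moved from (6.8, 5.9) to (7.2, 5.9), a distance of √(0.4² + 0.0²) ≈ 0.4.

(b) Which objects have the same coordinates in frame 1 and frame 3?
the cyan triangle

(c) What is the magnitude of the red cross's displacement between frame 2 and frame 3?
0.5

The red cross moved from (8.1, 8.7) to (7.7, 8.4), a distance of √(0.4² + 0.3²) ≈ 0.5.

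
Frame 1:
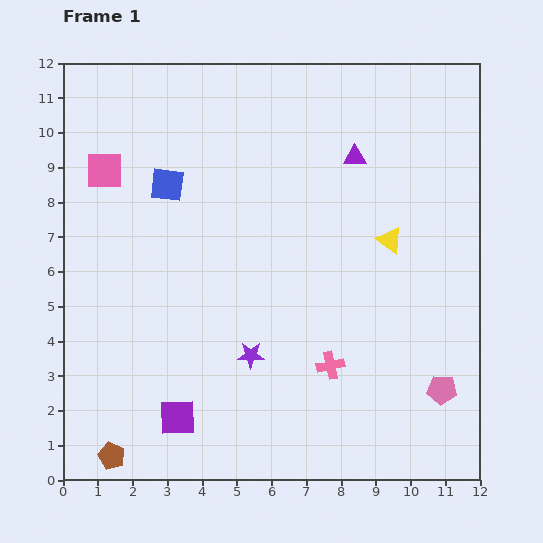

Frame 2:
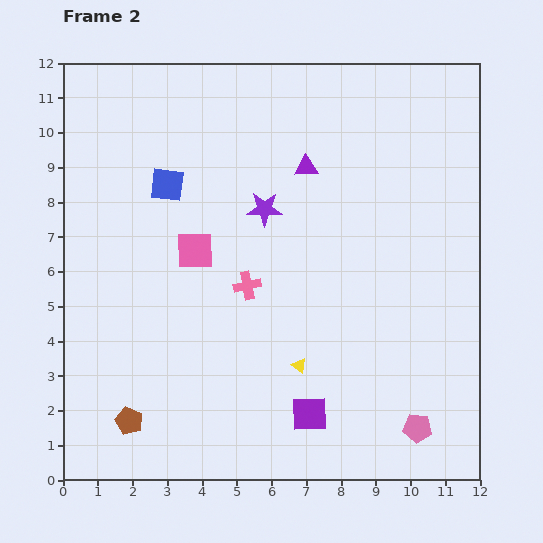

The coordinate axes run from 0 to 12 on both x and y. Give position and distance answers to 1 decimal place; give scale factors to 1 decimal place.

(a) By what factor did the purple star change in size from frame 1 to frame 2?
1.3×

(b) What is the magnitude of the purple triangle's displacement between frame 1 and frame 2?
1.4

The purple triangle moved from (8.4, 9.3) to (7.0, 9.0), a distance of √(1.4² + 0.3²) ≈ 1.4.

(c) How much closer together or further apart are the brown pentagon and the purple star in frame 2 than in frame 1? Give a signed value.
+2.3

Distance in frame 1: 4.9. Distance in frame 2: 7.2.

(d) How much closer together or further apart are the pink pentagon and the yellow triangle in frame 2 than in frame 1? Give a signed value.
-0.8

Distance in frame 1: 4.6. Distance in frame 2: 3.8.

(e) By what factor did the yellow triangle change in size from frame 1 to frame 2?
0.6×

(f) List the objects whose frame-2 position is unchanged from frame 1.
the blue square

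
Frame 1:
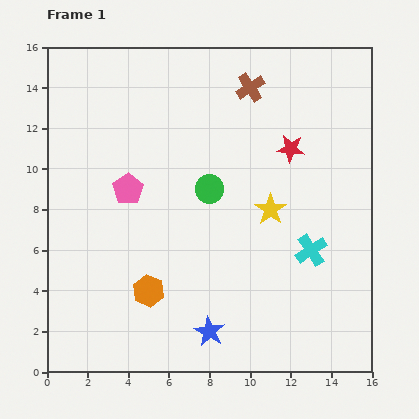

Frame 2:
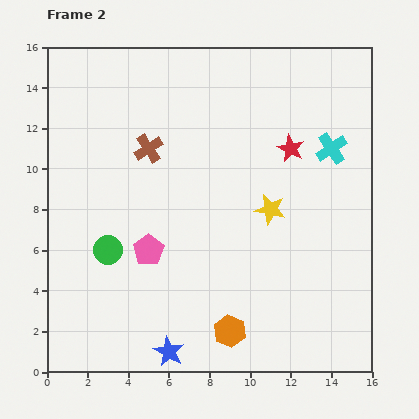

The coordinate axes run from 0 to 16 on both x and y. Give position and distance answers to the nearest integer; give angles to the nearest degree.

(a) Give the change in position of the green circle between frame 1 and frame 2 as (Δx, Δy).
(-5, -3)

The green circle was at (8, 9) in frame 1 and (3, 6) in frame 2.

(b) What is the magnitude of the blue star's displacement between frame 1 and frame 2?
2

The blue star moved from (8, 2) to (6, 1), a distance of √(2² + 1²) ≈ 2.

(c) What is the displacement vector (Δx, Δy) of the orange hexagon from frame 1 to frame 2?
(4, -2)

The orange hexagon was at (5, 4) in frame 1 and (9, 2) in frame 2.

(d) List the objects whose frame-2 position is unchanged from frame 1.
the yellow star, the red star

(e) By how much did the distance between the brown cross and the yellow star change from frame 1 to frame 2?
+1

Distance in frame 1: 6. Distance in frame 2: 7.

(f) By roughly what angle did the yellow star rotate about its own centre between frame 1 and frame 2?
24° counter-clockwise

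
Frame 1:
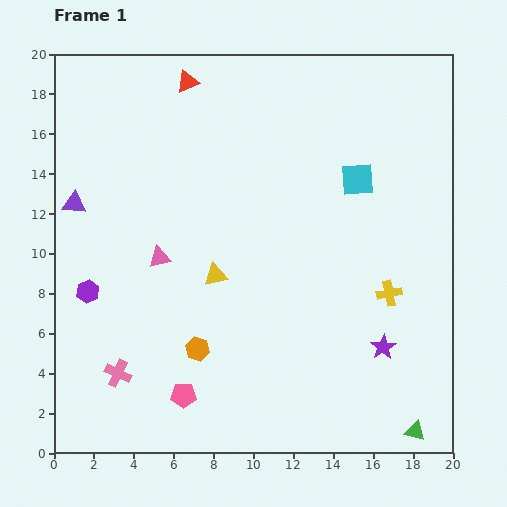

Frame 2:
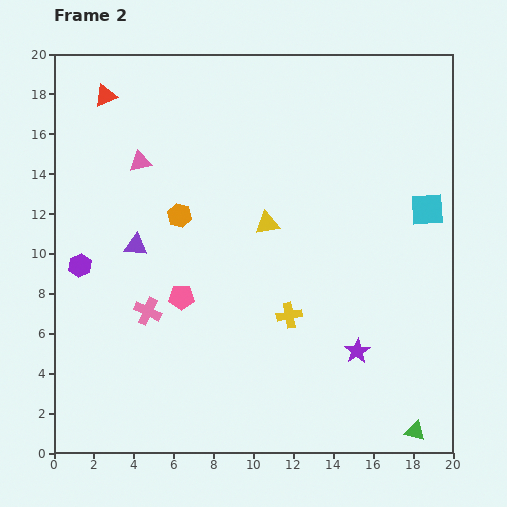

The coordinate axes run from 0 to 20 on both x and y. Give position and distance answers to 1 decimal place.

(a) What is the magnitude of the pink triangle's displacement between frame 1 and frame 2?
4.9

The pink triangle moved from (5.3, 9.8) to (4.3, 14.6), a distance of √(1.0² + 4.8²) ≈ 4.9.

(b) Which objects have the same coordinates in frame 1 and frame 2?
the green triangle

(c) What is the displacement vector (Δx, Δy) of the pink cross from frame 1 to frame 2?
(1.5, 3.1)

The pink cross was at (3.2, 4.0) in frame 1 and (4.7, 7.1) in frame 2.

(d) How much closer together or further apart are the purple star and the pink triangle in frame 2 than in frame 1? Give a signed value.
+2.4

Distance in frame 1: 12.1. Distance in frame 2: 14.5.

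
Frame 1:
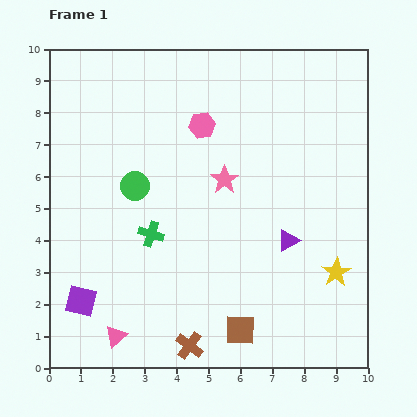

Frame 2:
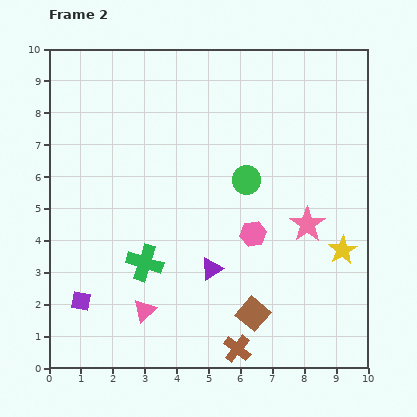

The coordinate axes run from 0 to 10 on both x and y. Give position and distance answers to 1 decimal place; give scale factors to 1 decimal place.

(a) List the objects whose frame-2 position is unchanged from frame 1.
the purple square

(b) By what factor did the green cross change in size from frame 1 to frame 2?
1.4×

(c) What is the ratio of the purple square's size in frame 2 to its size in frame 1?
0.6×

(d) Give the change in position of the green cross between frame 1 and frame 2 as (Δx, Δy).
(-0.2, -0.9)

The green cross was at (3.2, 4.2) in frame 1 and (3.0, 3.3) in frame 2.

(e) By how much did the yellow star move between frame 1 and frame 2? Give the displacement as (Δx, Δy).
(0.2, 0.7)

The yellow star was at (9.0, 3.0) in frame 1 and (9.2, 3.7) in frame 2.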